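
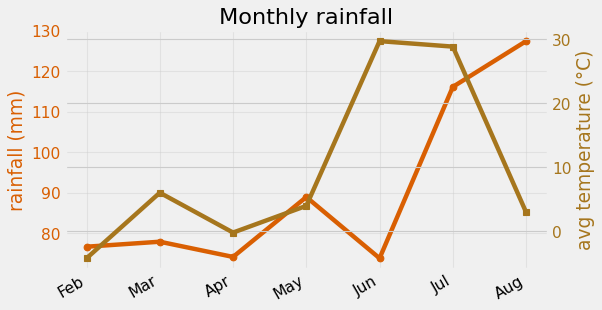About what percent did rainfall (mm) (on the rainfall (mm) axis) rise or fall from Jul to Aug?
≈ +8.7%

Jul ≈ 115, Aug ≈ 125; (125 − 115) / 115 ≈ +8.7%.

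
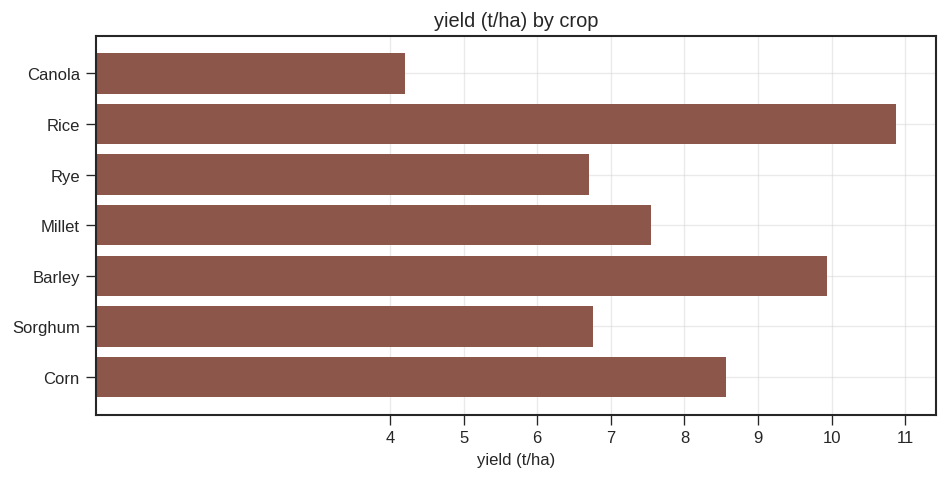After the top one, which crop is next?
Barley

Top 3: Rice ≈ 11, Barley ≈ 10, Corn ≈ 9.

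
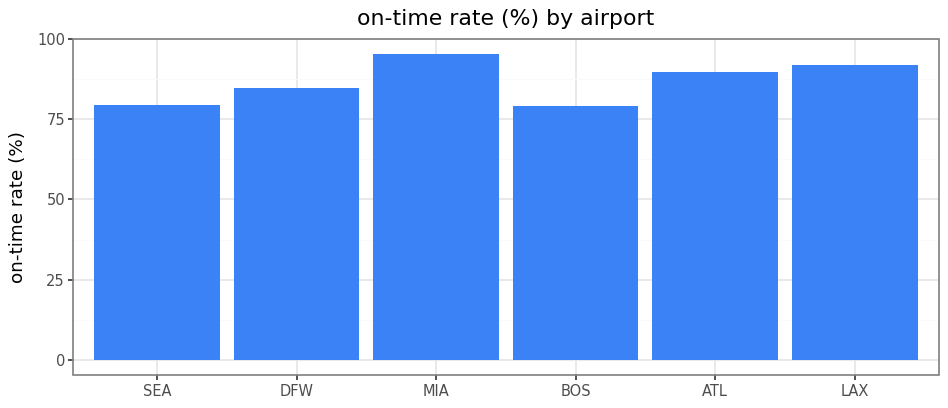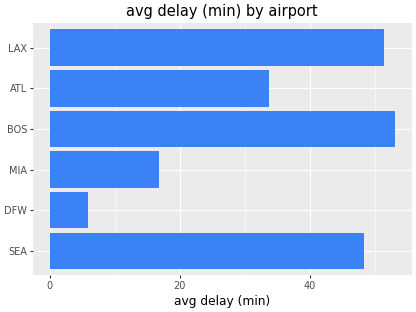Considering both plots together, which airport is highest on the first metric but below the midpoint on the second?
MIA

Chart 2 median avg delay (min) ≈ 40; below-median airports: DFW, MIA, ATL. Among those, MIA has the highest on-time rate (%) (≈ 100).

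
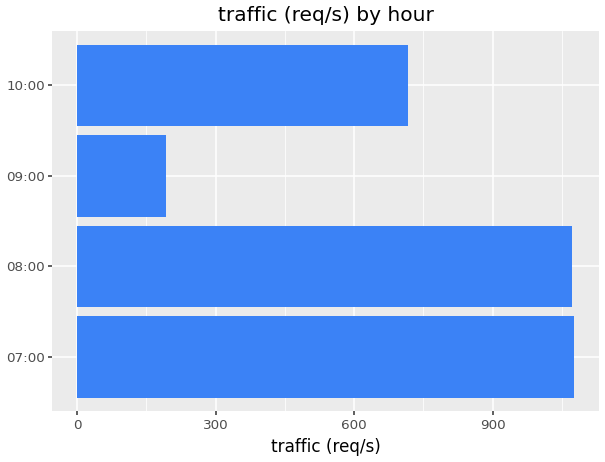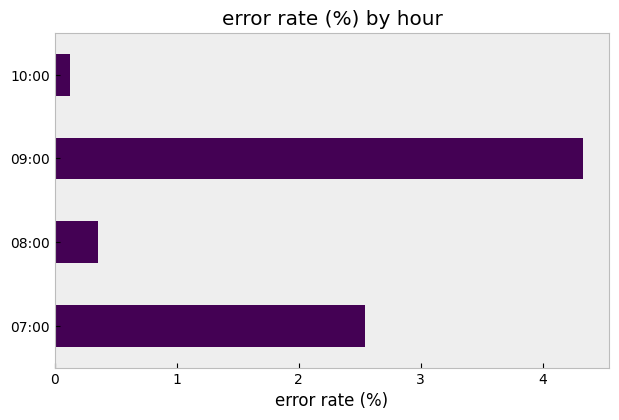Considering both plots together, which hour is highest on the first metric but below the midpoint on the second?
08:00

Chart 2 median error rate (%) ≈ 1.5; below-median hours: 08:00, 10:00. Among those, 08:00 has the highest traffic (req/s) (≈ 1100).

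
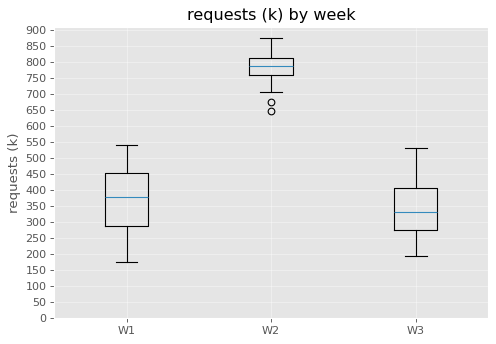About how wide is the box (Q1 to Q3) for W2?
≈ 50

Q3 ≈ 800, Q1 ≈ 750; IQR ≈ 50.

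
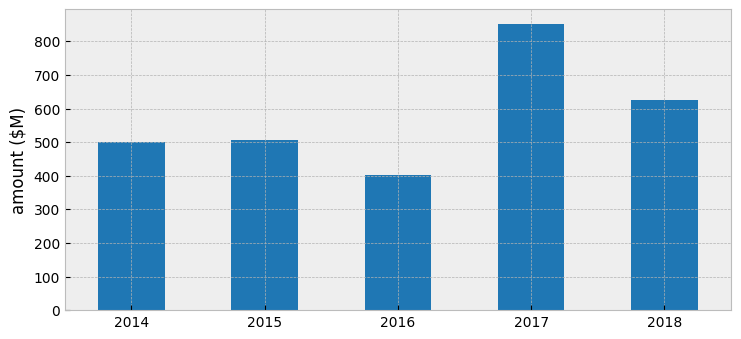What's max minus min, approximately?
≈ 500

Max 2017 ≈ 900, min 2016 ≈ 400; range ≈ 500.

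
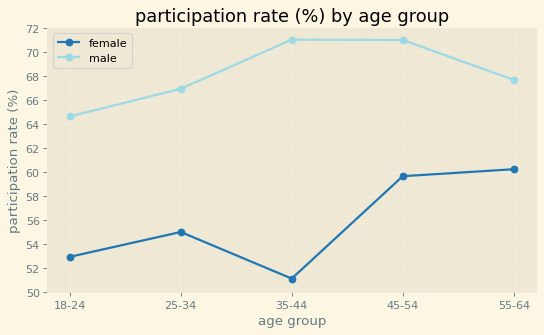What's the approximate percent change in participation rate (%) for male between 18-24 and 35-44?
18-24 ≈ 64, 35-44 ≈ 72; (72 − 64) / 64 ≈ +12.5%.

≈ +12.5%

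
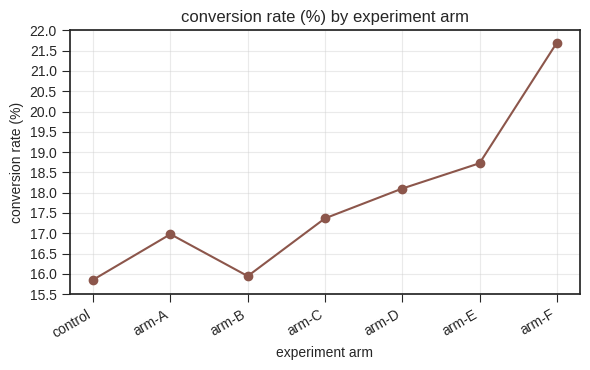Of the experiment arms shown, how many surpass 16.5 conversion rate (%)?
5

Above 16.5: arm-A, arm-C, arm-D, arm-E, arm-F.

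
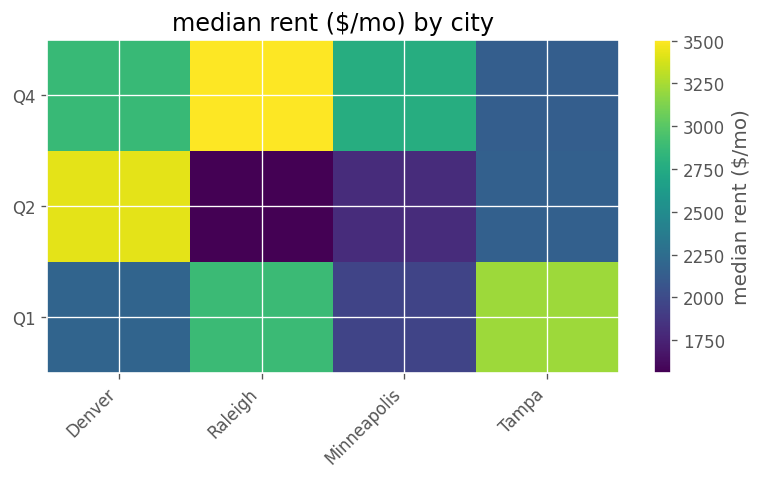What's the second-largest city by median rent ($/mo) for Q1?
Top 3 for Q1: Tampa ≈ 3200, Raleigh ≈ 2800, Denver ≈ 2200.

Raleigh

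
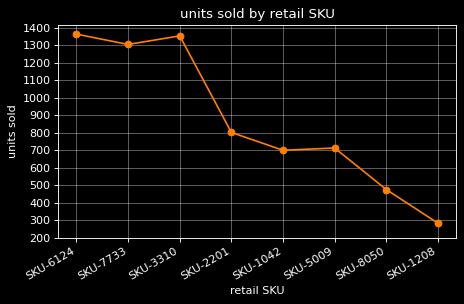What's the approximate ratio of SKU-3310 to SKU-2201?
≈ 1.75×

SKU-3310 ≈ 1400, SKU-2201 ≈ 800; 1400/800 ≈ 1.75.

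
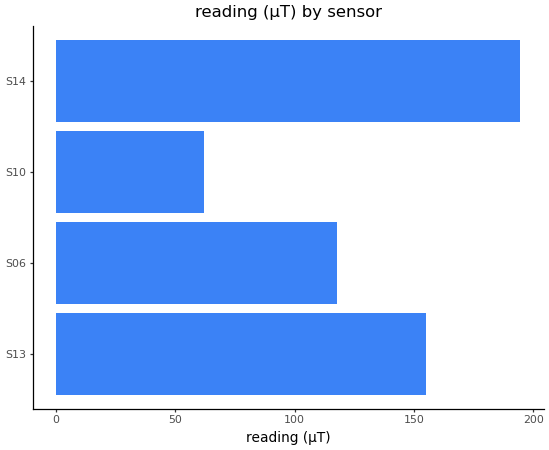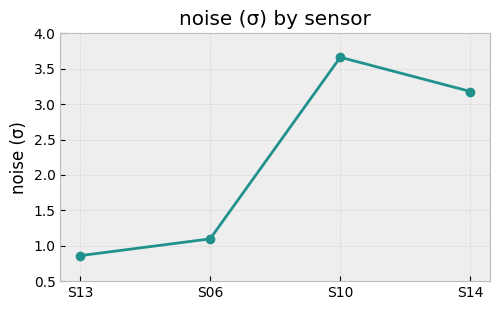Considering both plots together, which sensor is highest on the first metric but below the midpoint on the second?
S13

Chart 2 median noise (σ) ≈ 2; below-median sensors: S13, S06. Among those, S13 has the highest reading (µT) (≈ 160).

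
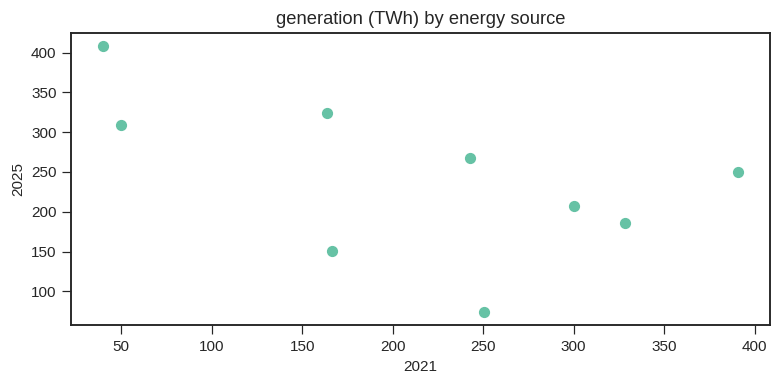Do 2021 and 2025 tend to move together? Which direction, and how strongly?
negative, moderate

Points are negatively correlated; moderate (|r| ≈ 0.5).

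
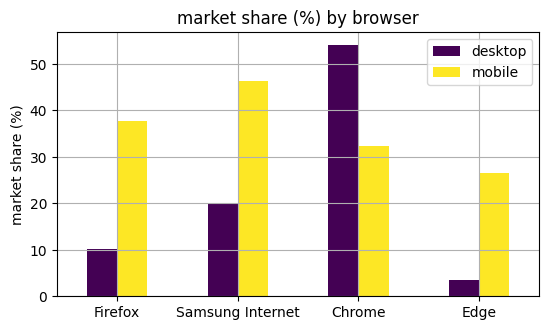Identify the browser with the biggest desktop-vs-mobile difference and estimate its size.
Firefox, ≈ 30 %

Firefox: desktop ≈ 10, mobile ≈ 40 → gap ≈ 30. Next-largest (Samsung Internet) is only ≈ 25.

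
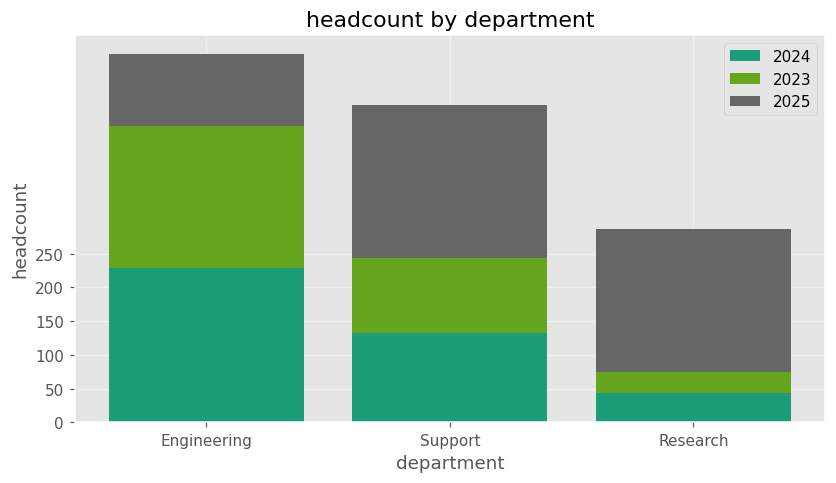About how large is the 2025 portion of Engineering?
≈ 100

2025 top ≈ 550, bottom ≈ 450; segment ≈ 100.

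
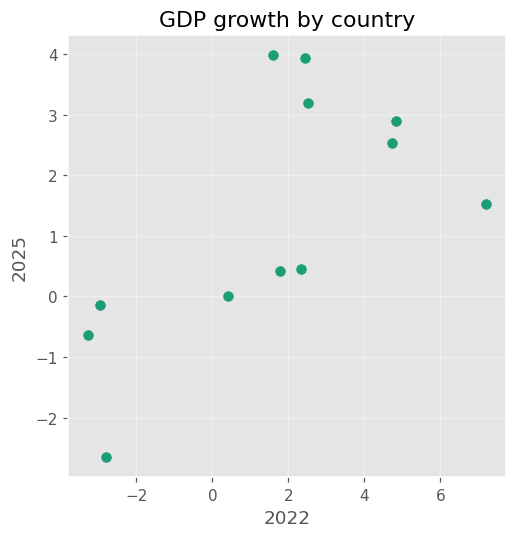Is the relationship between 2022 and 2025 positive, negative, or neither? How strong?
Points are positively correlated; moderate (|r| ≈ 0.6).

positive, moderate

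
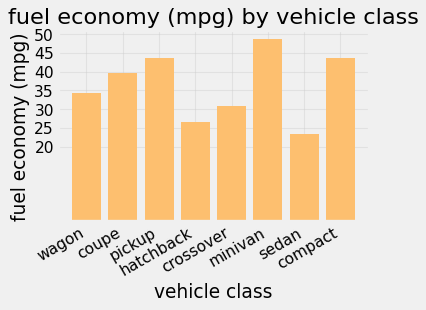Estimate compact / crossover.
compact ≈ 45, crossover ≈ 30; 45/30 ≈ 1.5.

≈ 1.5×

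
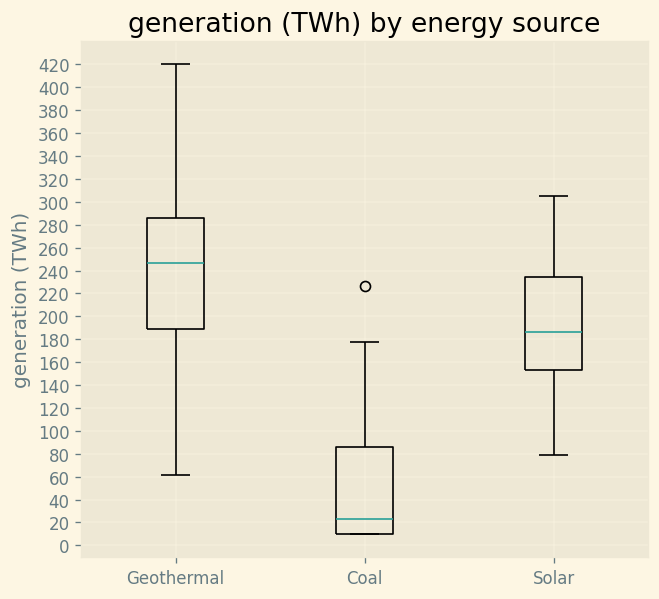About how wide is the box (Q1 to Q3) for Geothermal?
Q3 ≈ 280, Q1 ≈ 180; IQR ≈ 100.

≈ 100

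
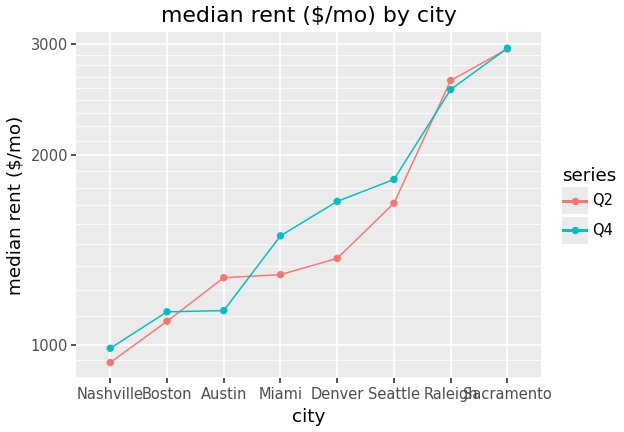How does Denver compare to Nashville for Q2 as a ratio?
Denver ≈ 1400, Nashville ≈ 1000; 1400/1000 ≈ 1.4.

≈ 1.4×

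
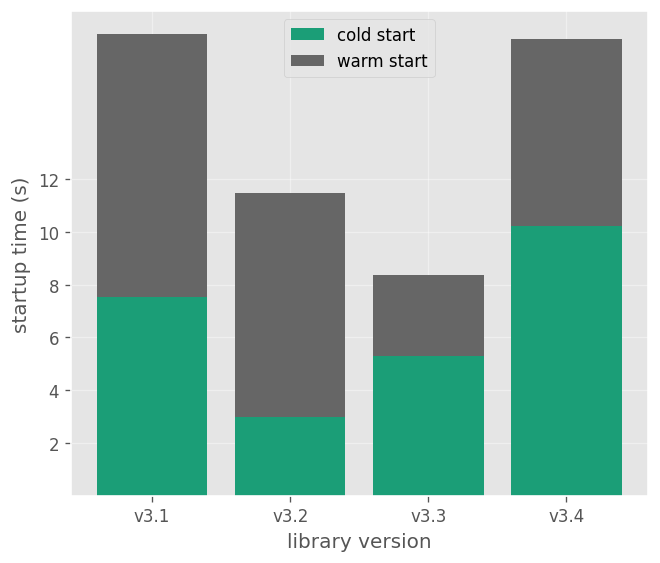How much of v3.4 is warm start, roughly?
≈ 8

warm start top ≈ 18, bottom ≈ 10; segment ≈ 8.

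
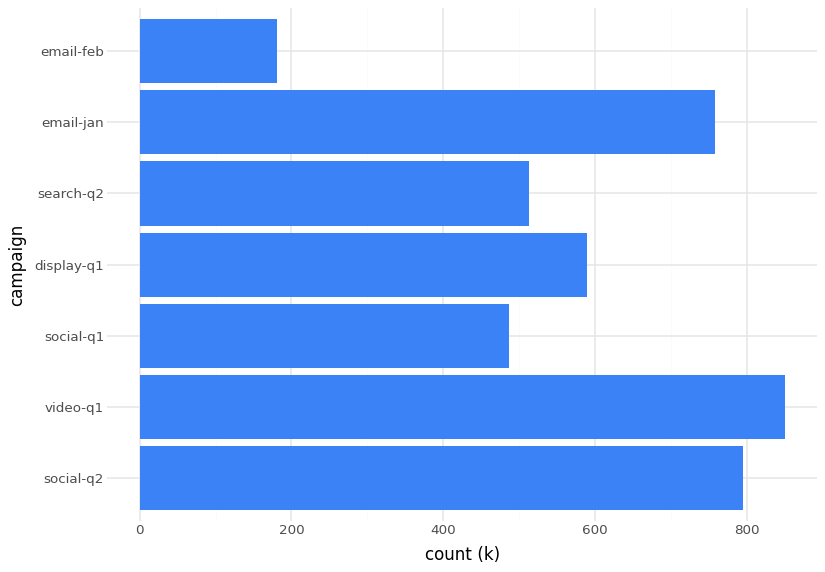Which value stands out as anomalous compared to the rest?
email-feb

email-feb ≈ 200; the rest sit between ≈ 500 and ≈ 800.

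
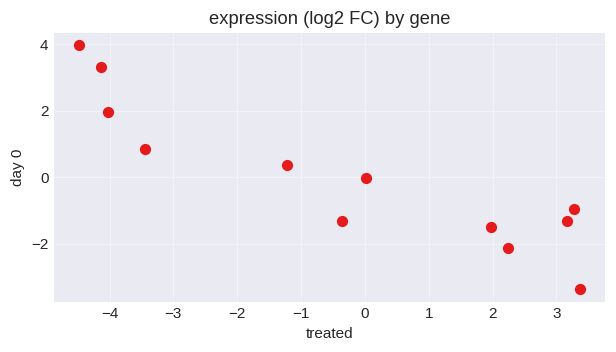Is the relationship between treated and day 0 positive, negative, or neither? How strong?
negative, strong

Points are negatively correlated; strong (|r| ≈ 0.9).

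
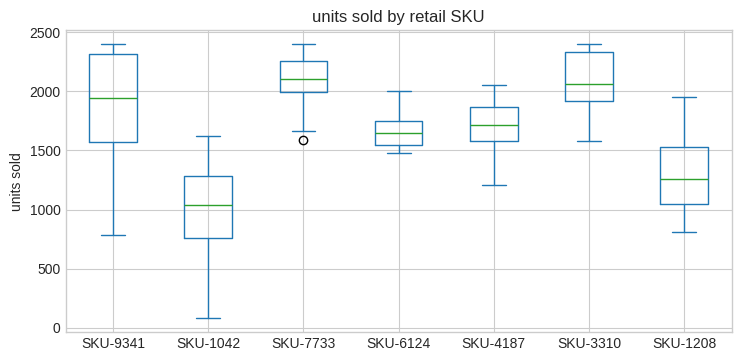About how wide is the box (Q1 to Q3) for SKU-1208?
Q3 ≈ 1500, Q1 ≈ 1000; IQR ≈ 500.

≈ 500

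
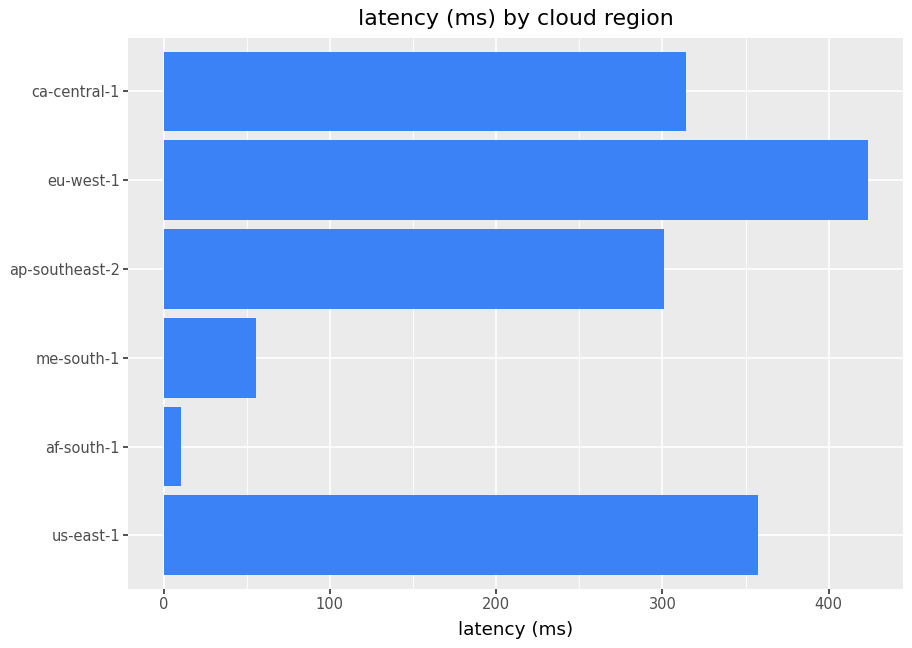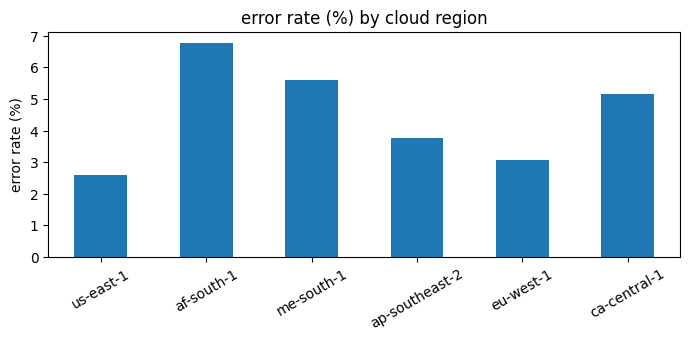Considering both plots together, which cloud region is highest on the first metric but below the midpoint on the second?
eu-west-1

Chart 2 median error rate (%) ≈ 4; below-median cloud regions: us-east-1, ap-southeast-2, eu-west-1. Among those, eu-west-1 has the highest latency (ms) (≈ 400).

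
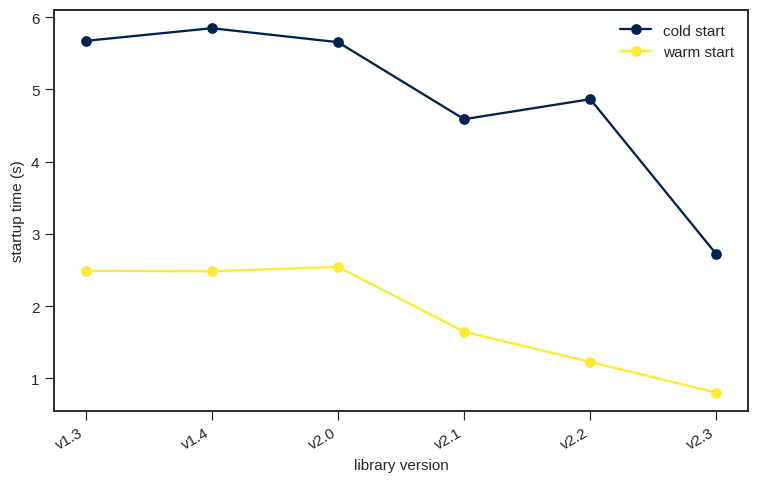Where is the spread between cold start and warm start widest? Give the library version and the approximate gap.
v2.2, ≈ 4.0 s

v2.2: cold start ≈ 5.0, warm start ≈ 1.0 → gap ≈ 4.0. Next-largest (v1.4) is only ≈ 3.5.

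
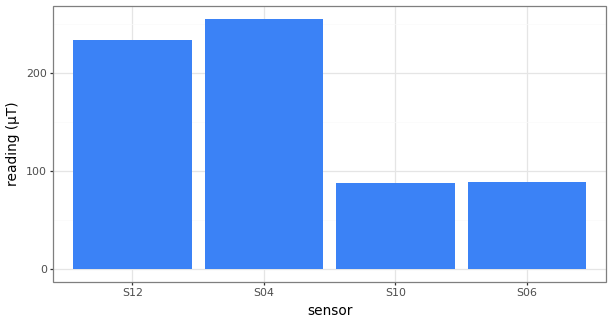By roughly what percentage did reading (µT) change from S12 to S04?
S12 ≈ 225, S04 ≈ 250; (250 − 225) / 225 ≈ +11.1%.

≈ +11.1%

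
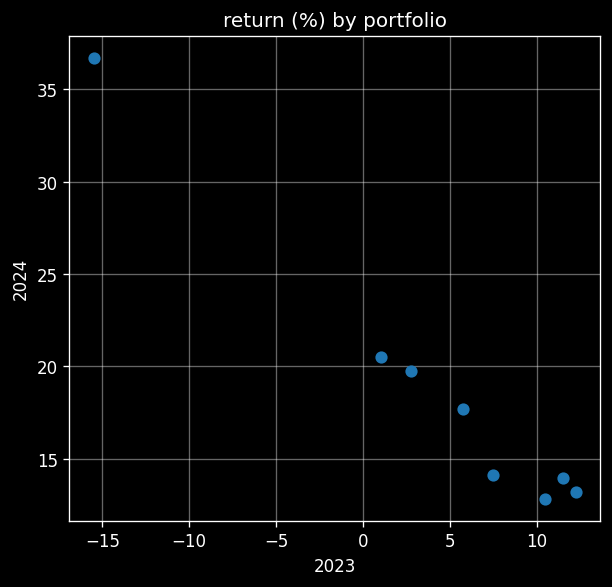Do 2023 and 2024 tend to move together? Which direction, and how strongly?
negative, strong

Points are negatively correlated; strong (|r| ≈ 1.0).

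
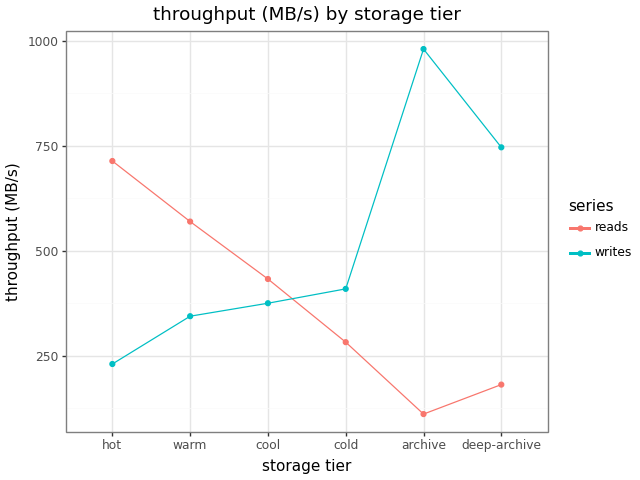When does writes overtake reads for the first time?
cold

cool: writes ≈ 400 vs reads ≈ 400 (not yet); cold: writes ≈ 400 vs reads ≈ 300 (first crossover).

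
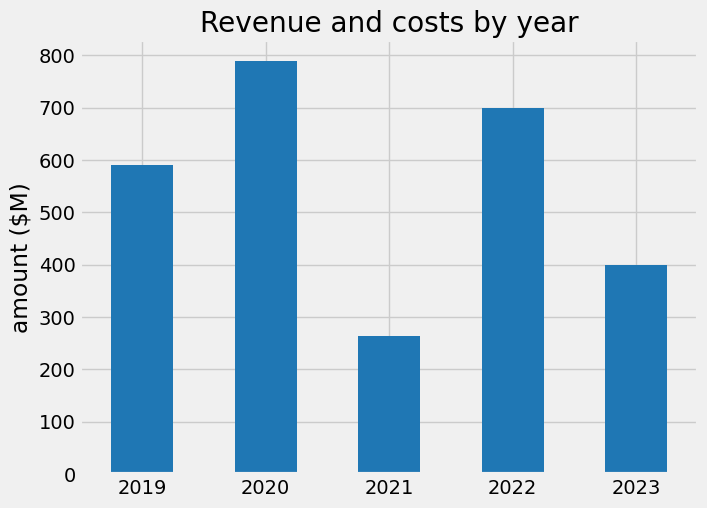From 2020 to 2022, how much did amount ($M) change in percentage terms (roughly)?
≈ -12.5%

2020 ≈ 800, 2022 ≈ 700; (700 − 800) / 800 ≈ -12.5%.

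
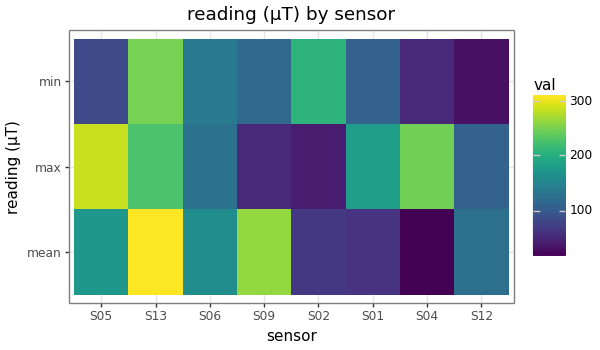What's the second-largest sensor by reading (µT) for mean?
Top 3 for mean: S13 ≈ 300, S09 ≈ 275, S05 ≈ 175.

S09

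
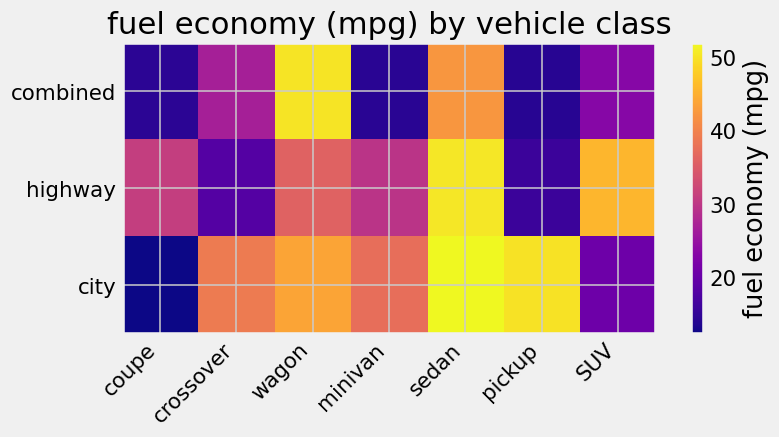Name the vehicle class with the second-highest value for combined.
Top 3 for combined: wagon ≈ 50, sedan ≈ 40, crossover ≈ 25.

sedan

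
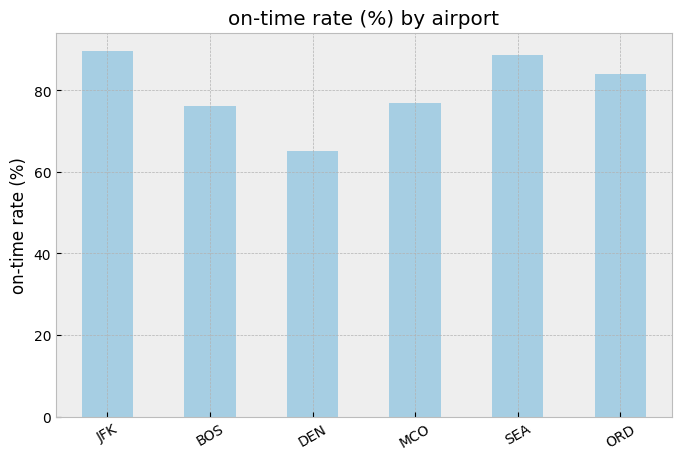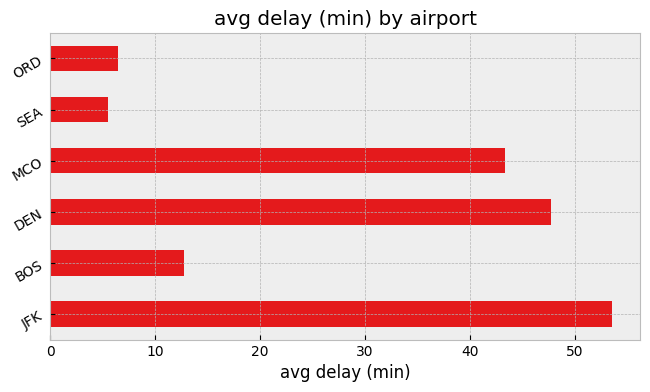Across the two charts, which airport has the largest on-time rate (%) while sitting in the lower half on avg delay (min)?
SEA

Chart 2 median avg delay (min) ≈ 30; below-median airports: BOS, SEA, ORD. Among those, SEA has the highest on-time rate (%) (≈ 90).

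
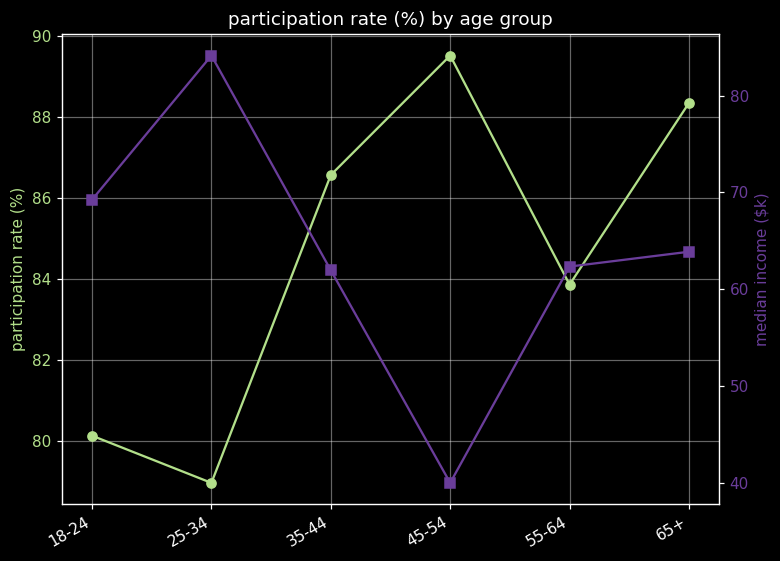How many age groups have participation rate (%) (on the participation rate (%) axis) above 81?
Above 81: 35-44, 45-54, 55-64, 65+.

4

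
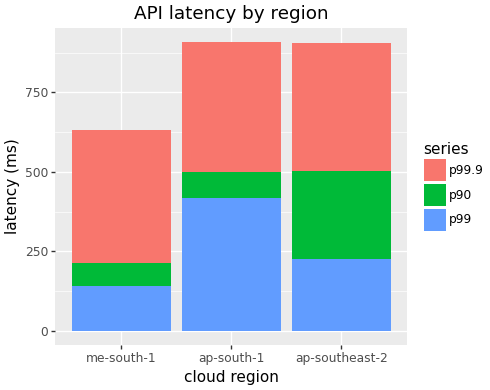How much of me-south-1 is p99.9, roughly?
p99.9 top ≈ 600, bottom ≈ 200; segment ≈ 400.

≈ 400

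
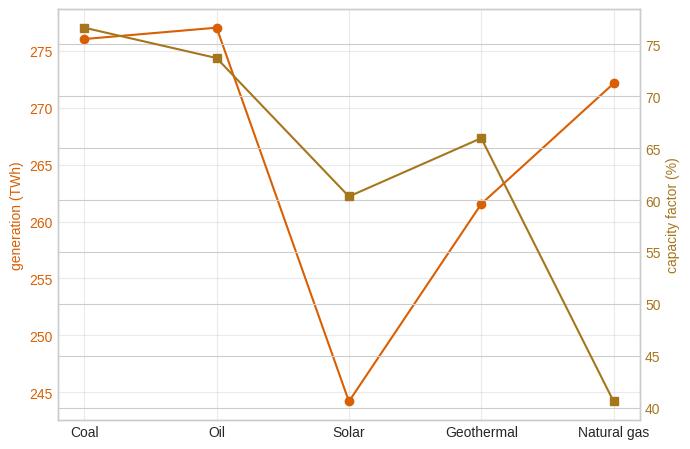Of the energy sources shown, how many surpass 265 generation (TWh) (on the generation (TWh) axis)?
3

Above 265: Coal, Oil, Natural gas.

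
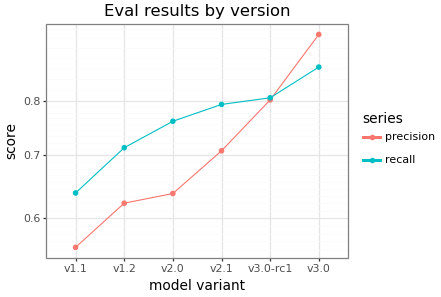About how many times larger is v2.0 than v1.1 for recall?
≈ 1.15×

v2.0 ≈ 0.75, v1.1 ≈ 0.65; 0.75/0.65 ≈ 1.15.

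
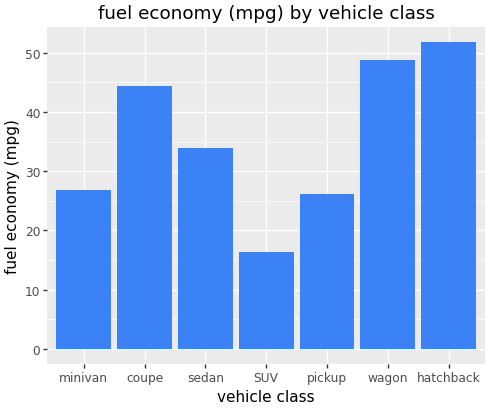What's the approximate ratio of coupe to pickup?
≈ 1.8×

coupe ≈ 45, pickup ≈ 25; 45/25 ≈ 1.8.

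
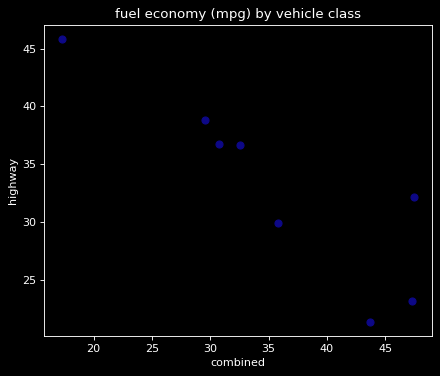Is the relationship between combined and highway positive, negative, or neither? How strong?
Points are negatively correlated; strong (|r| ≈ 0.9).

negative, strong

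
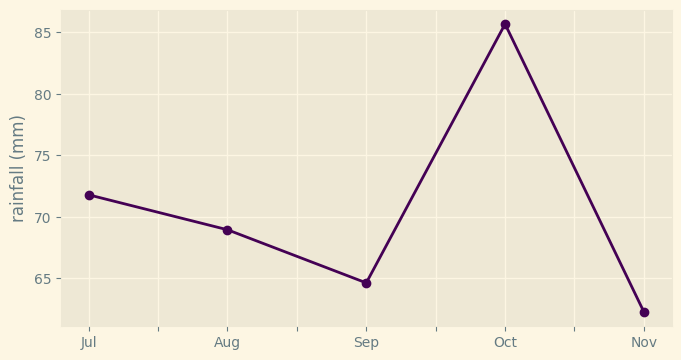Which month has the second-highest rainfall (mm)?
Jul

Top 3: Oct ≈ 86, Jul ≈ 72, Aug ≈ 68.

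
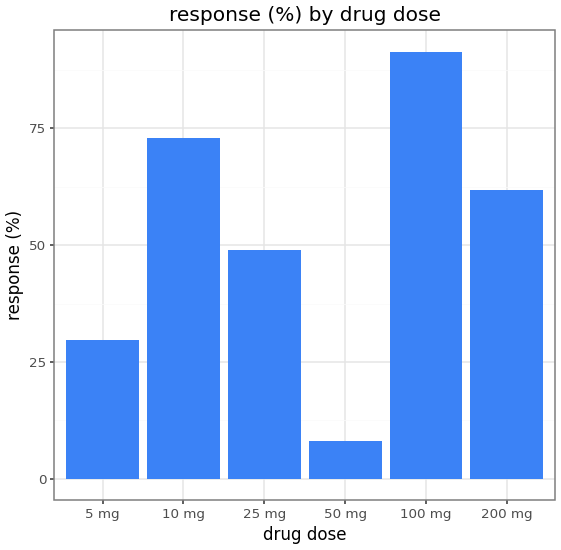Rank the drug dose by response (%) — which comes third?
Top 4: 100 mg ≈ 90, 10 mg ≈ 70, 200 mg ≈ 60, 25 mg ≈ 50.

200 mg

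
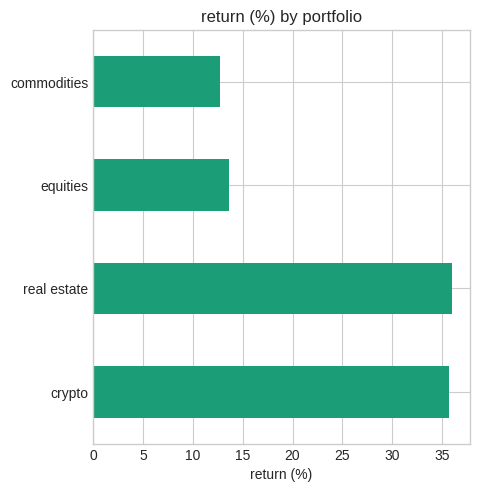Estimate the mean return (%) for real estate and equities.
≈ 25

(35 + 15) / 2 ≈ 25.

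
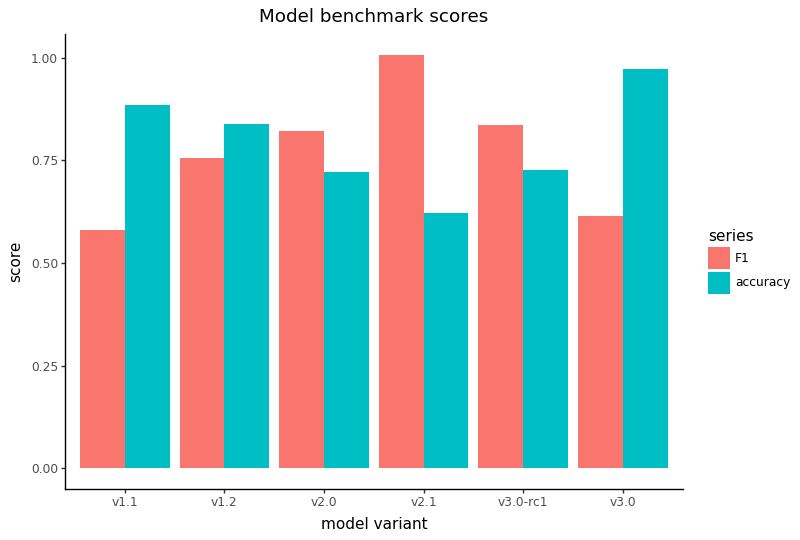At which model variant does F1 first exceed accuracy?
v1.2: F1 ≈ 0.8 vs accuracy ≈ 0.8 (not yet); v2.0: F1 ≈ 0.8 vs accuracy ≈ 0.7 (first crossover).

v2.0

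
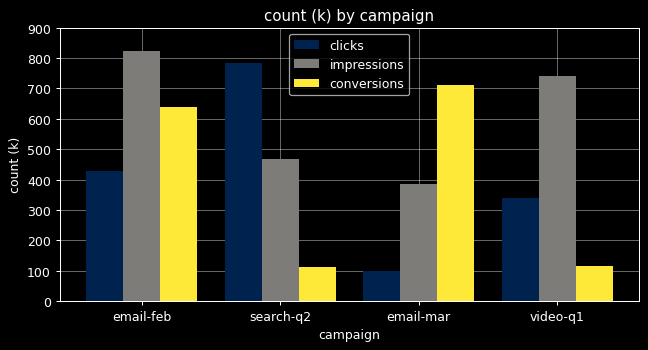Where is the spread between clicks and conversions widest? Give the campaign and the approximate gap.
search-q2: clicks ≈ 800, conversions ≈ 100 → gap ≈ 700. Next-largest (email-mar) is only ≈ 600.

search-q2, ≈ 700 k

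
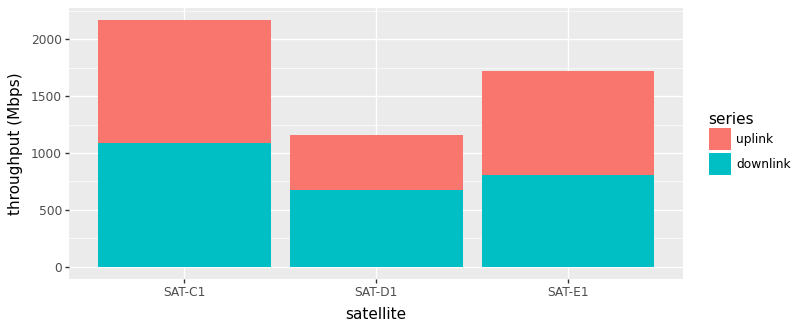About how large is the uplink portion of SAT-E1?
uplink top ≈ 1800, bottom ≈ 800; segment ≈ 1000.

≈ 1000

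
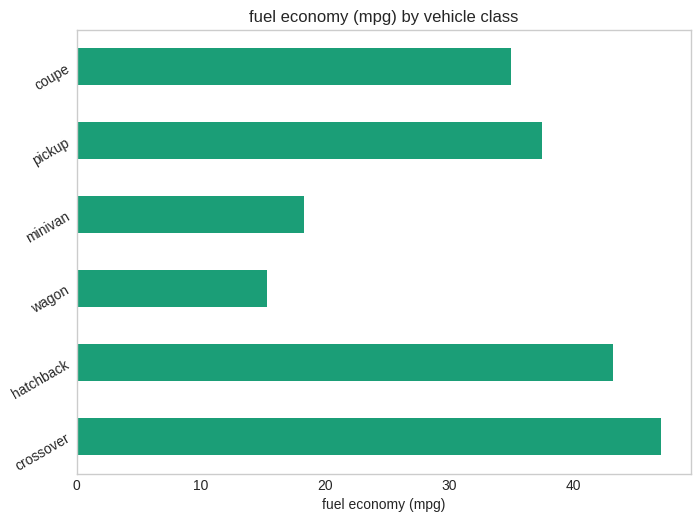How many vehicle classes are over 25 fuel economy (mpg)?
4

Above 25: crossover, hatchback, pickup, coupe.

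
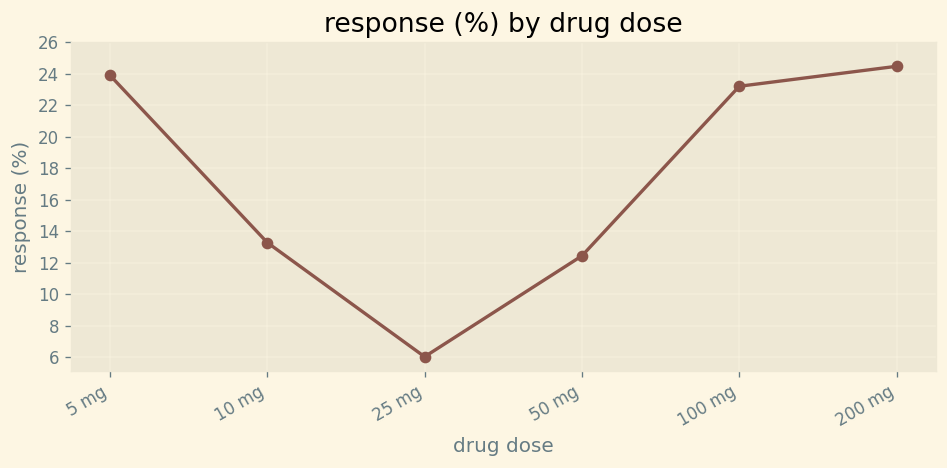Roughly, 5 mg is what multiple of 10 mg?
≈ 1.71×

5 mg ≈ 24, 10 mg ≈ 14; 24/14 ≈ 1.71.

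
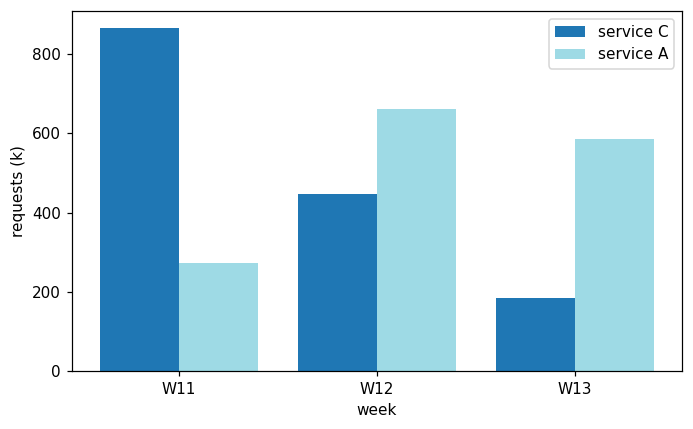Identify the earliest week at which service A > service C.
W11: service A ≈ 300 vs service C ≈ 900 (not yet); W12: service A ≈ 700 vs service C ≈ 400 (first crossover).

W12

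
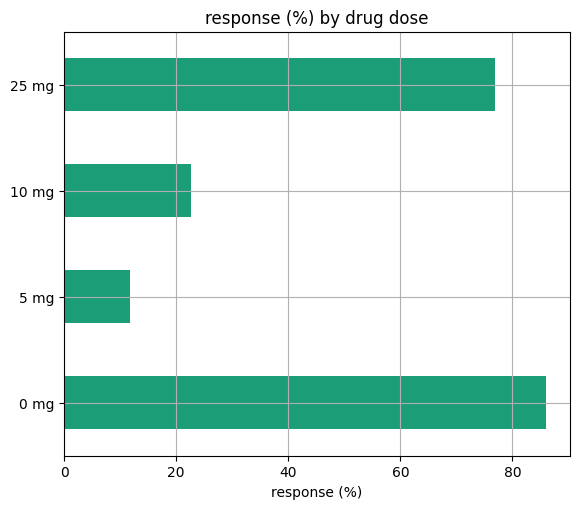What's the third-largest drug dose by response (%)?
10 mg

Top 4: 0 mg ≈ 90, 25 mg ≈ 80, 10 mg ≈ 20, 5 mg ≈ 10.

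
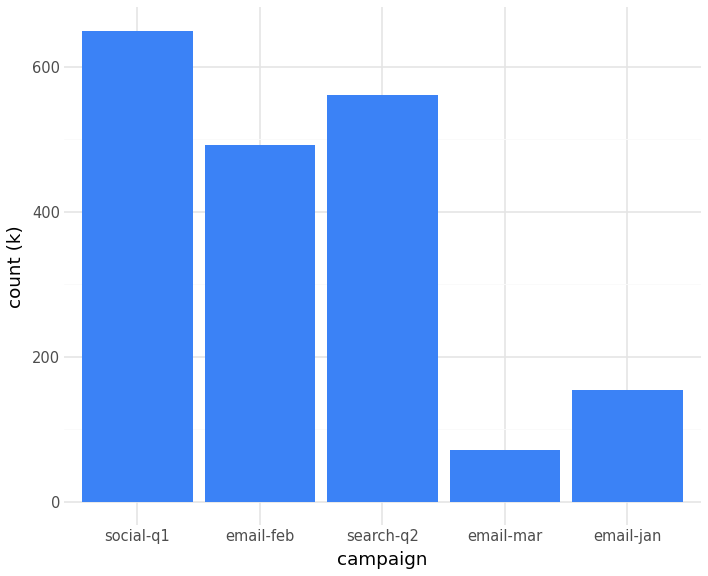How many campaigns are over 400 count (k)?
3

Above 400: social-q1, email-feb, search-q2.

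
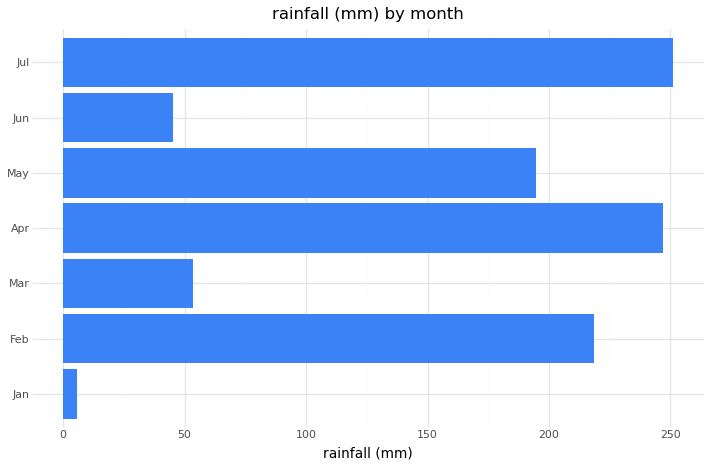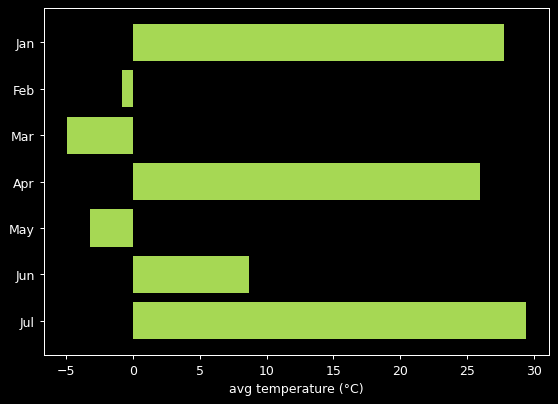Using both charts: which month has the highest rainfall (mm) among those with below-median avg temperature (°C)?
Chart 2 median avg temperature (°C) ≈ 10; below-median months: Feb, Mar, May. Among those, Feb has the highest rainfall (mm) (≈ 225).

Feb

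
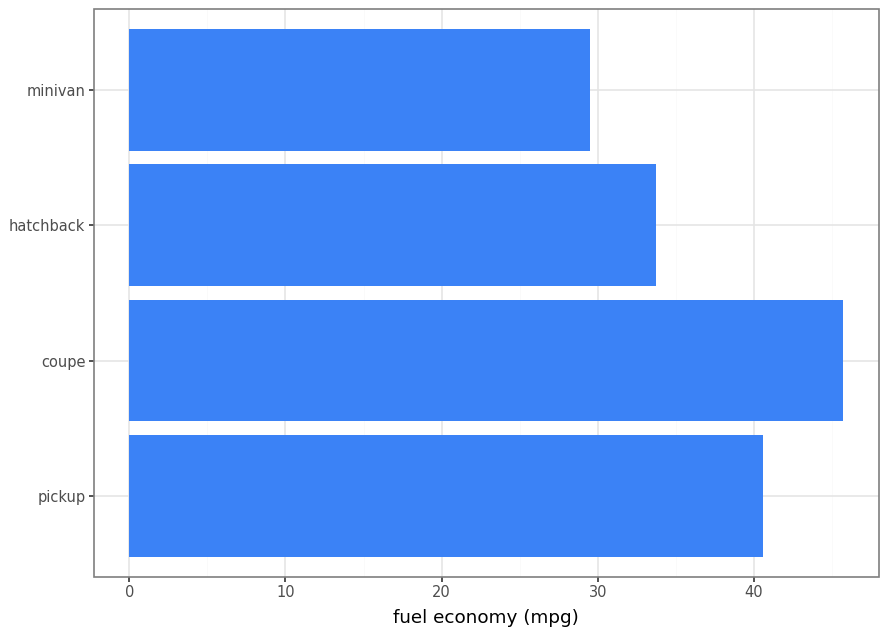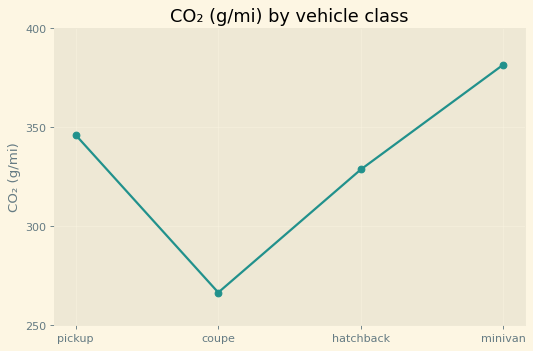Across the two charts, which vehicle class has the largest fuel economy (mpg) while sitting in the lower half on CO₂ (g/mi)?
Chart 2 median CO₂ (g/mi) ≈ 350; below-median vehicle classes: coupe, hatchback. Among those, coupe has the highest fuel economy (mpg) (≈ 45).

coupe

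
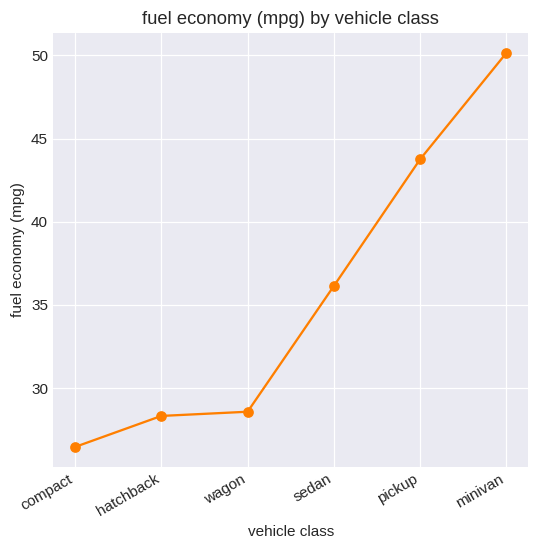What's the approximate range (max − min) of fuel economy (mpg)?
≈ 24

Max minivan ≈ 50, min compact ≈ 26; range ≈ 24.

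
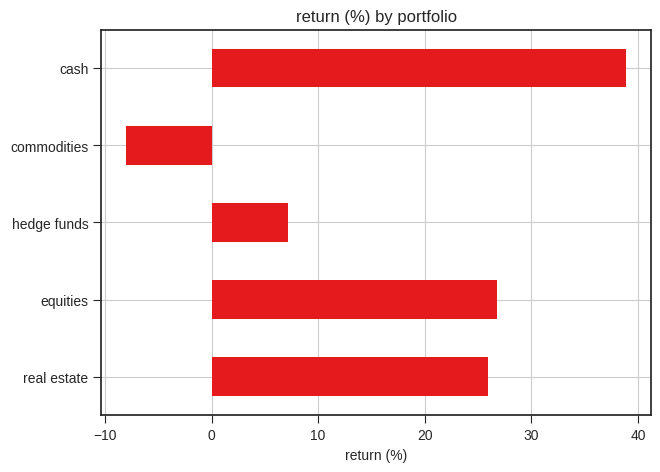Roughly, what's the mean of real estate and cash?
≈ 32

(25 + 40) / 2 ≈ 32.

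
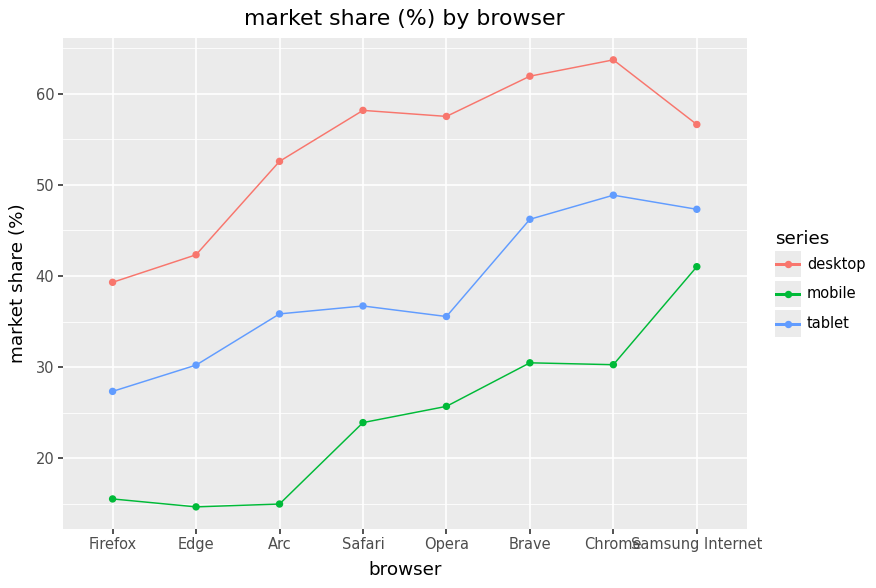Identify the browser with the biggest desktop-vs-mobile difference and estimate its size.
Arc, ≈ 40 %

Arc: desktop ≈ 55, mobile ≈ 15 → gap ≈ 40. Next-largest (Safari) is only ≈ 35.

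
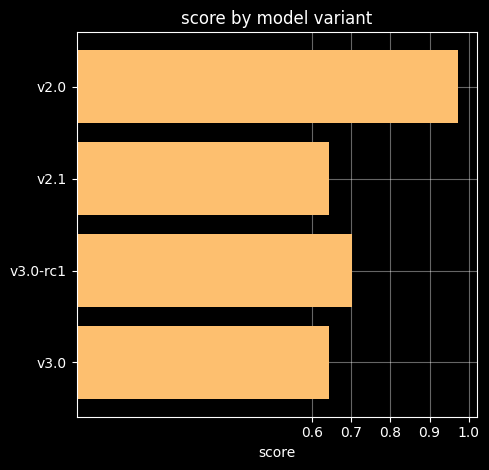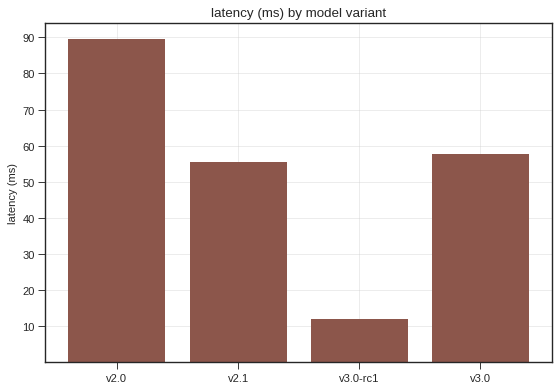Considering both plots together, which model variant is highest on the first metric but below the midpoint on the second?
Chart 2 median latency (ms) ≈ 60; below-median model variants: v2.1, v3.0-rc1. Among those, v3.0-rc1 has the highest score (≈ 0.7).

v3.0-rc1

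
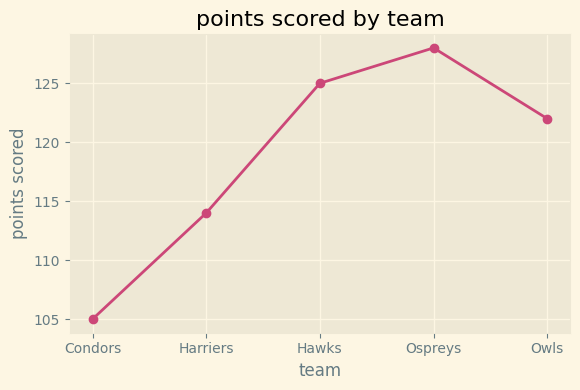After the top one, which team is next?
Top 3: Ospreys ≈ 128, Hawks ≈ 124, Owls ≈ 122.

Hawks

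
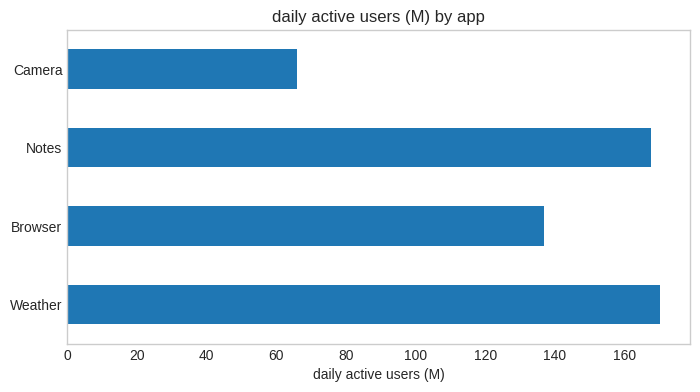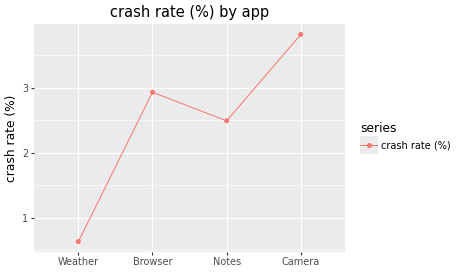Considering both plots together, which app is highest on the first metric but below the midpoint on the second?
Chart 2 median crash rate (%) ≈ 2.5; below-median apps: Weather, Notes. Among those, Weather has the highest daily active users (M) (≈ 180).

Weather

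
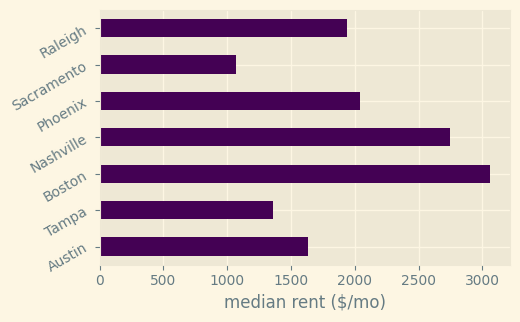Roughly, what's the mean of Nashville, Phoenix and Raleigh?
(2500 + 2000 + 2000) / 3 ≈ 2167.

≈ 2167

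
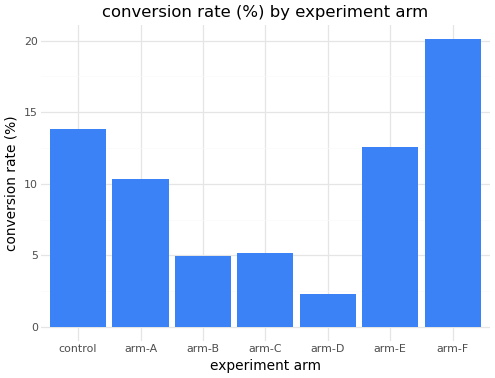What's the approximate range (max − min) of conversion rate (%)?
Max arm-F ≈ 20, min arm-D ≈ 2; range ≈ 18.

≈ 18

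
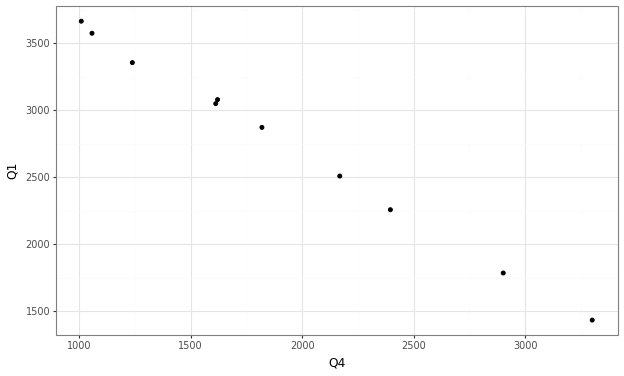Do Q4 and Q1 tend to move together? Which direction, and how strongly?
Points are negatively correlated; strong (|r| ≈ 1.0).

negative, strong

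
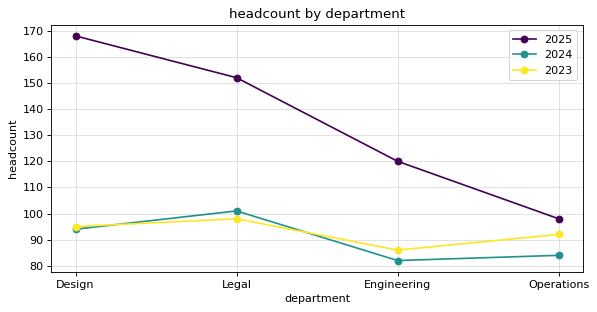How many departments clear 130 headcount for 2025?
Above 130: Design, Legal.

2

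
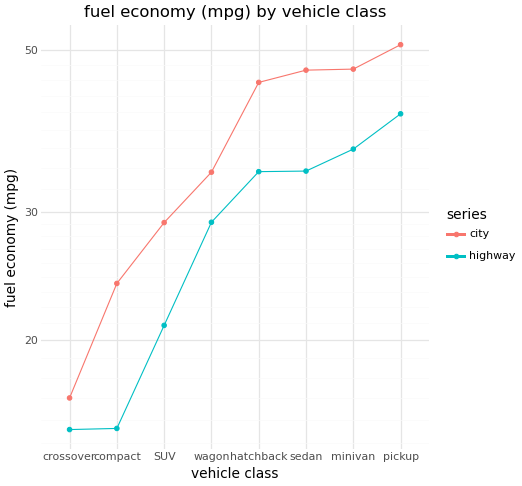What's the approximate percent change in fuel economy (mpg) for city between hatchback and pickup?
hatchback ≈ 45, pickup ≈ 50; (50 − 45) / 45 ≈ +11.1%.

≈ +11.1%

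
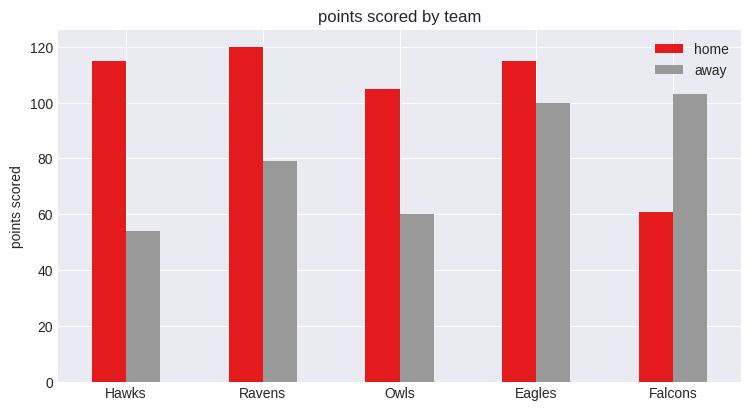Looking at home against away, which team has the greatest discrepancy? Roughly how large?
Hawks, ≈ 70

Hawks: home ≈ 120, away ≈ 50 → gap ≈ 70. Next-largest (Owls) is only ≈ 40.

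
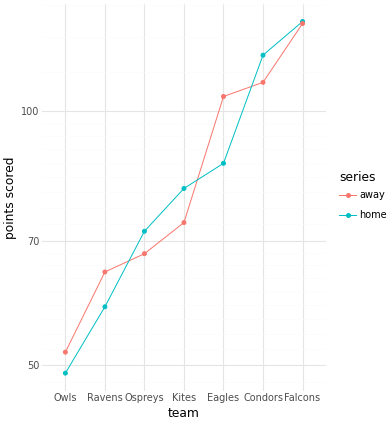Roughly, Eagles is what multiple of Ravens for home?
≈ 1.5×

Eagles ≈ 90, Ravens ≈ 60; 90/60 ≈ 1.5.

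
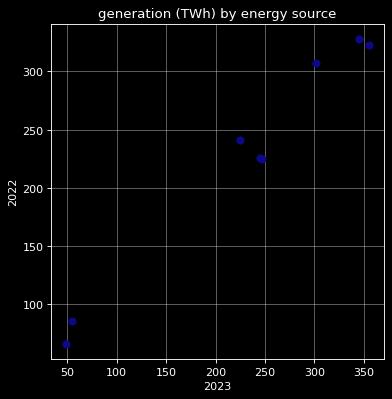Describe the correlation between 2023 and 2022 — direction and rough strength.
positive, strong

Points are positively correlated; strong (|r| ≈ 1.0).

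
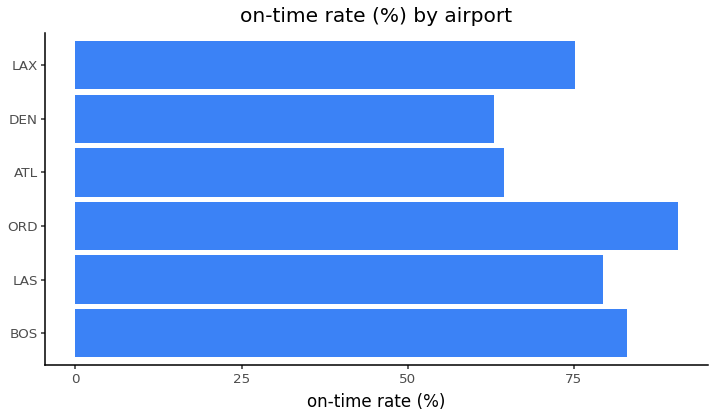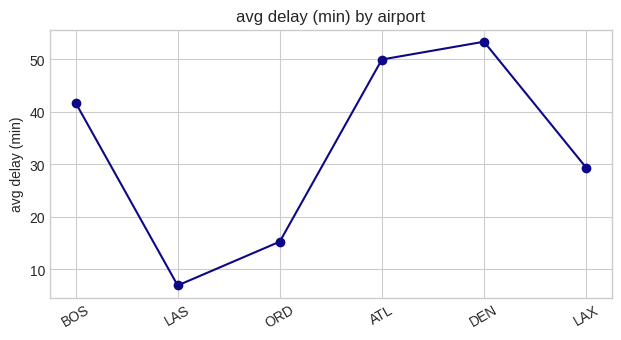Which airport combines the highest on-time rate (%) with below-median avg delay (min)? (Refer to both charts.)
ORD

Chart 2 median avg delay (min) ≈ 35; below-median airports: LAS, ORD, LAX. Among those, ORD has the highest on-time rate (%) (≈ 90).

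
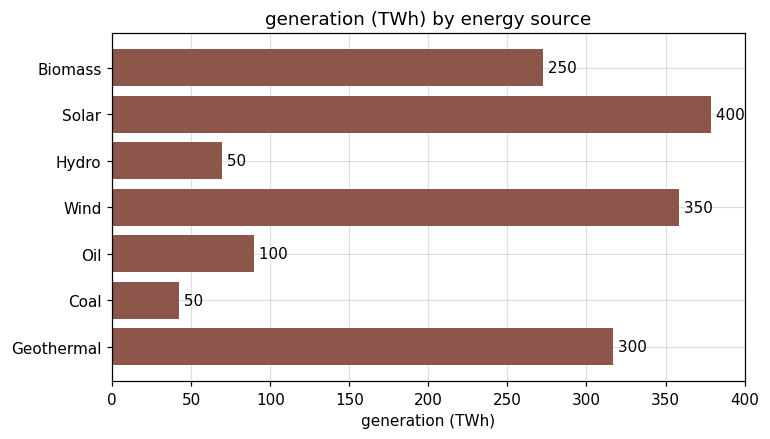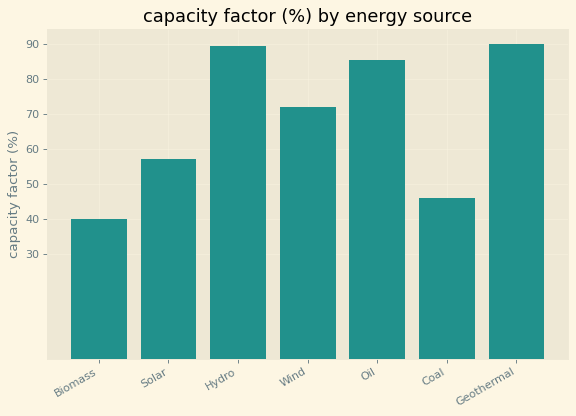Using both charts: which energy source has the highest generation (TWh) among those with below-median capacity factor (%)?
Chart 2 median capacity factor (%) ≈ 70; below-median energy sources: Biomass, Solar, Coal. Among those, Solar has the highest generation (TWh) (≈ 400).

Solar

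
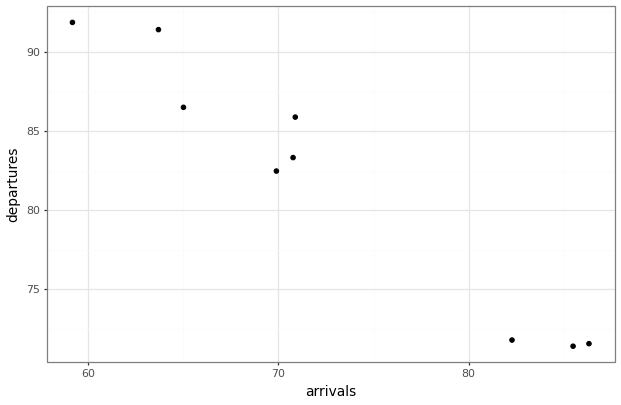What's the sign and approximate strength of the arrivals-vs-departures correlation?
negative, strong

Points are negatively correlated; strong (|r| ≈ 1.0).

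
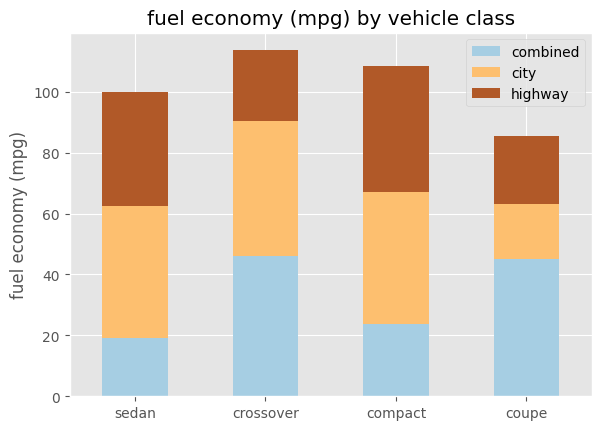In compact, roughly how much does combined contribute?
combined top ≈ 20, bottom ≈ 0; segment ≈ 20.

≈ 20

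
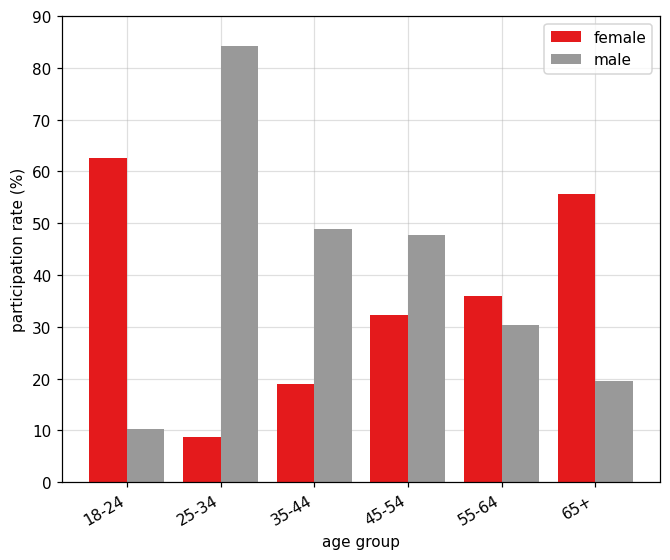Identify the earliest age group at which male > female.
25-34

18-24: male ≈ 10 vs female ≈ 60 (not yet); 25-34: male ≈ 80 vs female ≈ 10 (first crossover).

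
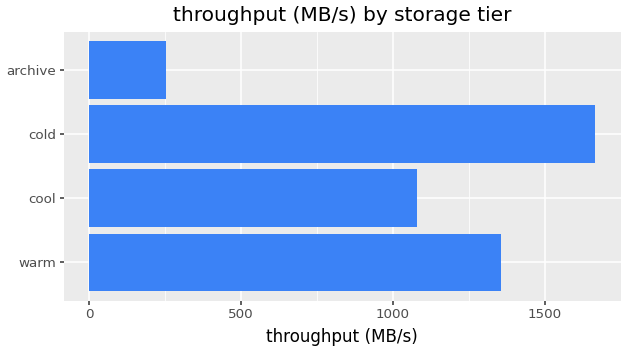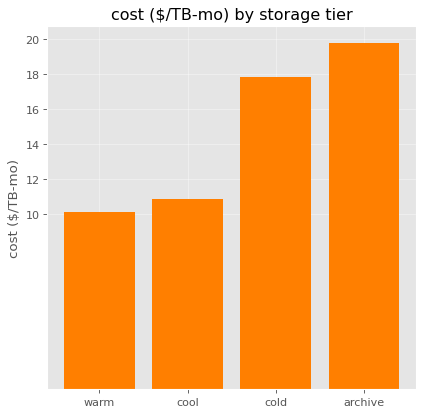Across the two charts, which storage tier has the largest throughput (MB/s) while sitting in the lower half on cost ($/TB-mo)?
Chart 2 median cost ($/TB-mo) ≈ 14; below-median storage tiers: warm, cool. Among those, warm has the highest throughput (MB/s) (≈ 1400).

warm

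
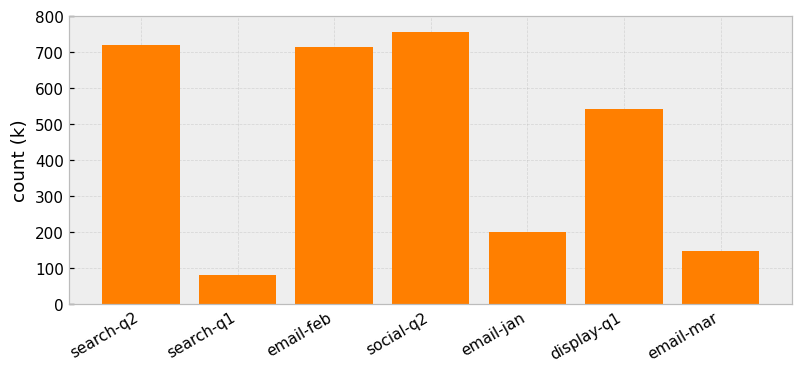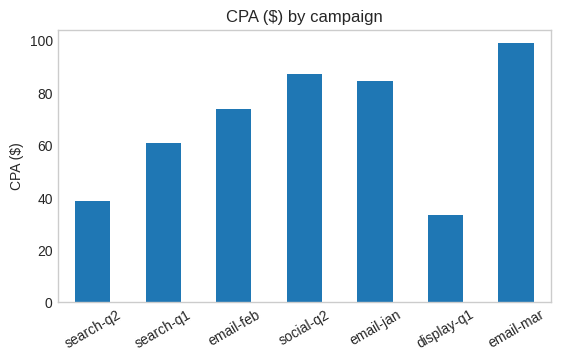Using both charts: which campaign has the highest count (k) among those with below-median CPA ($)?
Chart 2 median CPA ($) ≈ 70; below-median campaigns: search-q2, search-q1, display-q1. Among those, search-q2 has the highest count (k) (≈ 700).

search-q2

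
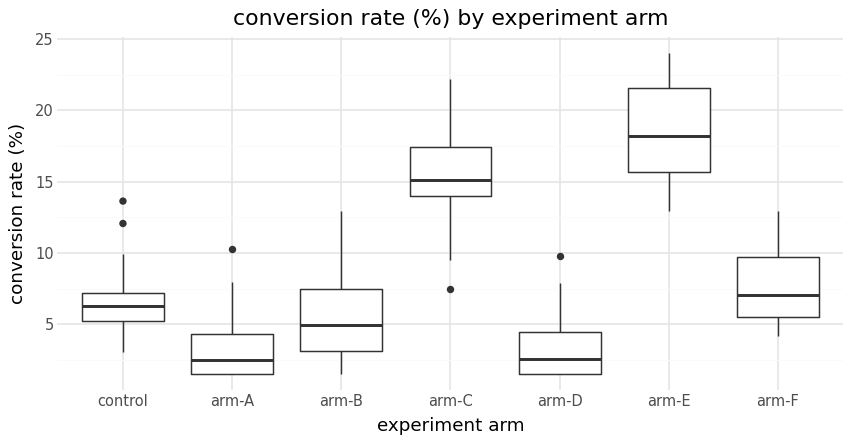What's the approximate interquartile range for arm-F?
Q3 ≈ 10, Q1 ≈ 6; IQR ≈ 4.

≈ 4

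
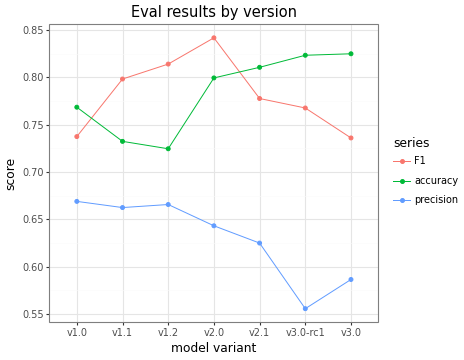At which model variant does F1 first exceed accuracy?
v1.0: F1 ≈ 0.75 vs accuracy ≈ 0.75 (not yet); v1.1: F1 ≈ 0.80 vs accuracy ≈ 0.75 (first crossover).

v1.1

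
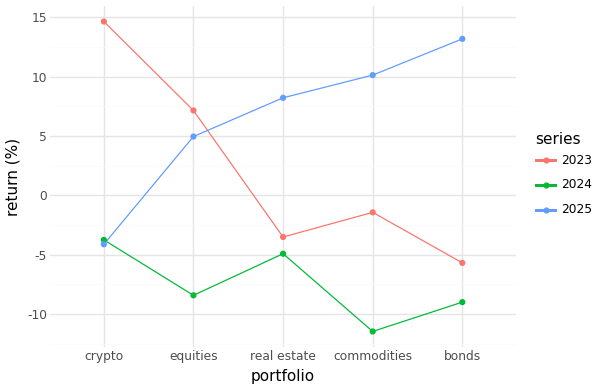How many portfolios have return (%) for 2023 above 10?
1

Above 10: crypto.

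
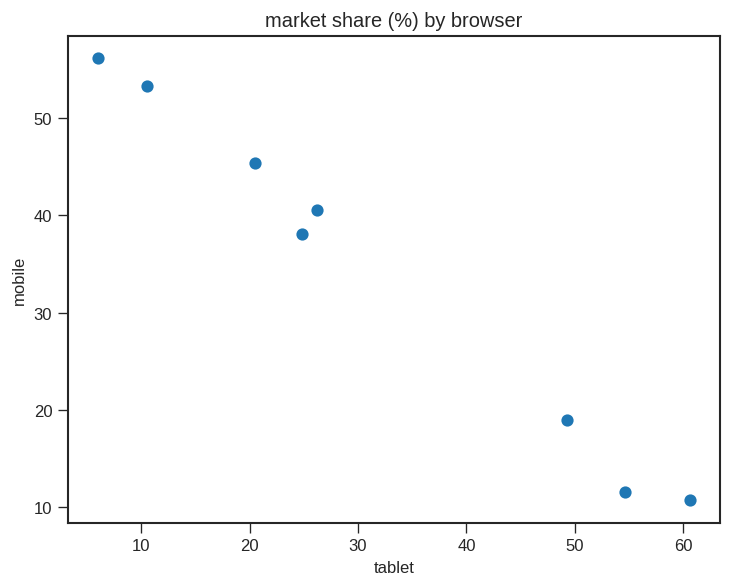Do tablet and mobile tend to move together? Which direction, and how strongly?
Points are negatively correlated; strong (|r| ≈ 1.0).

negative, strong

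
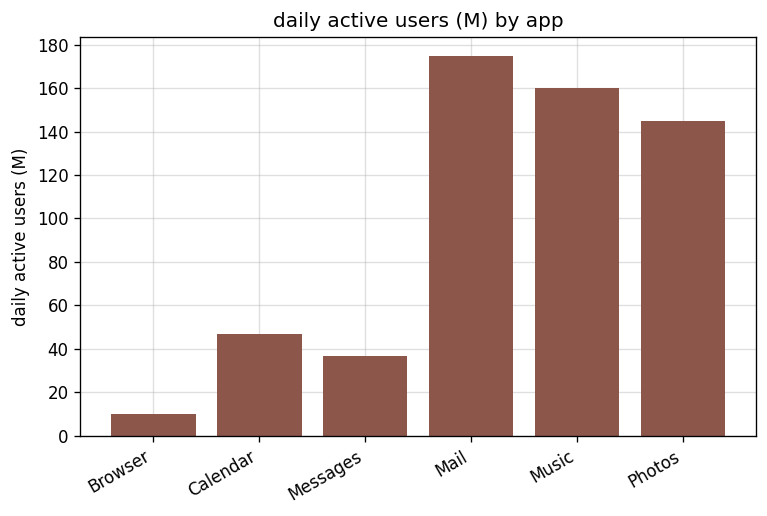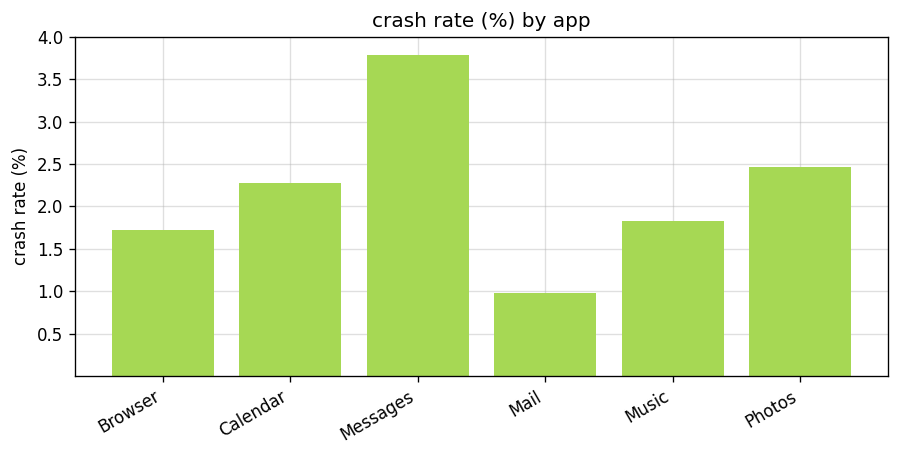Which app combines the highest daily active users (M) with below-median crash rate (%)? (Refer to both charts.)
Mail

Chart 2 median crash rate (%) ≈ 2; below-median apps: Browser, Mail, Music. Among those, Mail has the highest daily active users (M) (≈ 180).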